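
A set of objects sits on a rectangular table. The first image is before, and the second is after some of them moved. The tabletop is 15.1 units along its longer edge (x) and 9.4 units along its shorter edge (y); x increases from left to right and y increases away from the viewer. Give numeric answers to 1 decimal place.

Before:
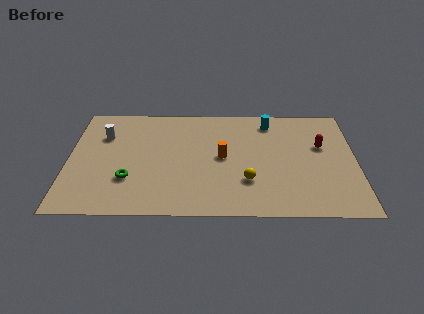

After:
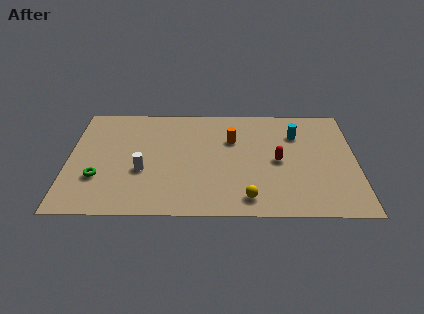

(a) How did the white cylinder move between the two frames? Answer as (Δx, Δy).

(2.1, -3.0)

The white cylinder started near (1.8, 6.6) and ended near (3.9, 3.6).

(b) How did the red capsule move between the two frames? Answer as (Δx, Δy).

(-2.3, -1.3)

The red capsule was at about (13.3, 5.8) and moved to about (11.0, 4.5).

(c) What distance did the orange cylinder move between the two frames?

1.6

The orange cylinder was near (8.1, 4.8) before and (8.6, 6.3) after, so it travelled √(0.5² + 1.5²) ≈ 1.6 units.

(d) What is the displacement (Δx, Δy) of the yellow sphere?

(0.0, -1.4)

The yellow sphere started near (9.4, 2.8) and ended near (9.4, 1.4).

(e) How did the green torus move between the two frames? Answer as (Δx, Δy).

(-1.6, 0.1)

From the two frames, the green torus sits at roughly (3.2, 2.9) before and (1.6, 3.0) after.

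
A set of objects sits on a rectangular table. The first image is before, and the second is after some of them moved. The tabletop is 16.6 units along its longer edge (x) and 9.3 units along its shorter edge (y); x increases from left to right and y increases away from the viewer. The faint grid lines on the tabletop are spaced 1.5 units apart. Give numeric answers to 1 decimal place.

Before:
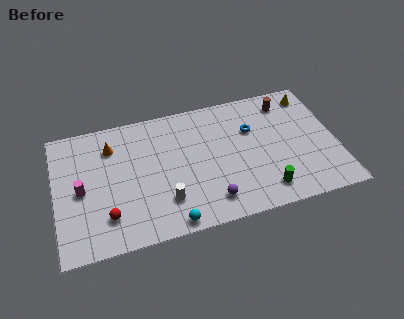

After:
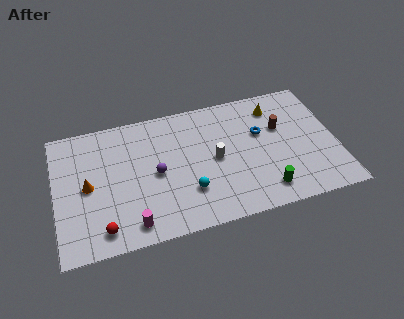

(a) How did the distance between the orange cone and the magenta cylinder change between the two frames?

+0.8

They were about 3.3 units apart before and 4.1 after — 0.8 units further apart.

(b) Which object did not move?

the green cylinder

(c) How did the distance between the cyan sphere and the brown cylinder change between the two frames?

-3.6

The distance was about 10.1 in the first image and 6.5 in the second, so they moved 3.6 units closer together.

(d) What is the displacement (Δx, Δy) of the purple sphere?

(-3.0, 2.8)

From the two frames, the purple sphere sits at roughly (8.9, 1.7) before and (5.9, 4.5) after.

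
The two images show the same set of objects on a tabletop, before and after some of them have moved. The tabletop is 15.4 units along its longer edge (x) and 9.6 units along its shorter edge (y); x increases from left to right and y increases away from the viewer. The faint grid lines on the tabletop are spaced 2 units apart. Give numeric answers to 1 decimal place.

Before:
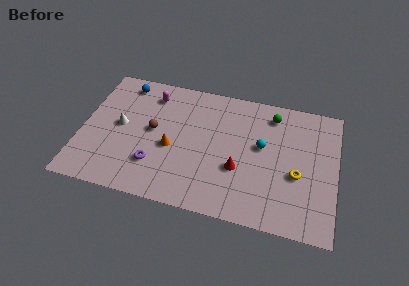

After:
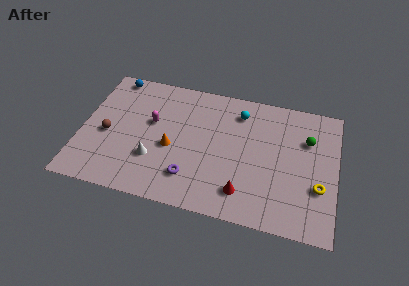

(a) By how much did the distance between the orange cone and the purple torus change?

+0.6

The distance was about 1.7 in the first image and 2.3 in the second, so they moved 0.6 units further apart.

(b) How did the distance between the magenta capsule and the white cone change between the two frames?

-0.6

Before: roughly 3.3 units apart; after: 2.7. That's 0.6 units closer together.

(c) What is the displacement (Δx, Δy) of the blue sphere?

(-0.7, 0.4)

From the two frames, the blue sphere sits at roughly (2.3, 8.3) before and (1.6, 8.7) after.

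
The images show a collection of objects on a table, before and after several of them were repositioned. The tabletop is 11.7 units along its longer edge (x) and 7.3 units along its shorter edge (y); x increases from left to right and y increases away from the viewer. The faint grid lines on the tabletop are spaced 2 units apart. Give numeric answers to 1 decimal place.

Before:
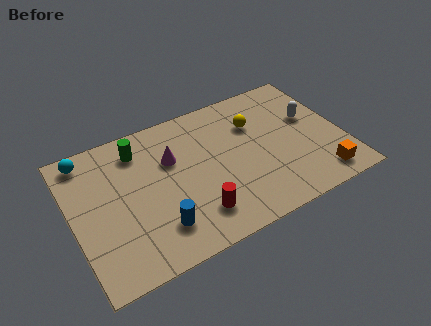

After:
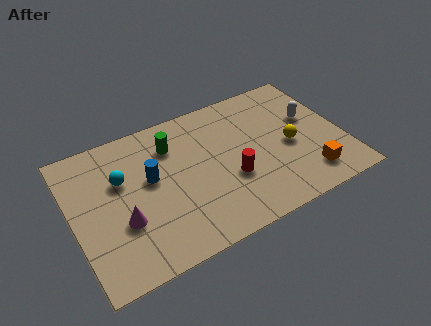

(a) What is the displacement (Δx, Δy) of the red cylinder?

(1.7, 1.1)

From the two frames, the red cylinder sits at roughly (5.0, 1.6) before and (6.7, 2.7) after.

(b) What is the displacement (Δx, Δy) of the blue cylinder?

(0.0, 2.5)

The blue cylinder was at about (3.4, 1.7) and moved to about (3.4, 4.2).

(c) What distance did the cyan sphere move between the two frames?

2.1

The cyan sphere moved from about (0.9, 6.4) to (2.2, 4.7), a distance of √(1.3² + 1.7²) ≈ 2.1.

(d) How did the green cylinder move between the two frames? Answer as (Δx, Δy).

(1.4, -0.4)

From the two frames, the green cylinder sits at roughly (3.1, 5.9) before and (4.5, 5.5) after.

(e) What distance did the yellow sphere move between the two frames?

2.2

The yellow sphere moved from about (8.1, 5.1) to (9.4, 3.3), a distance of √(1.3² + 1.8²) ≈ 2.2.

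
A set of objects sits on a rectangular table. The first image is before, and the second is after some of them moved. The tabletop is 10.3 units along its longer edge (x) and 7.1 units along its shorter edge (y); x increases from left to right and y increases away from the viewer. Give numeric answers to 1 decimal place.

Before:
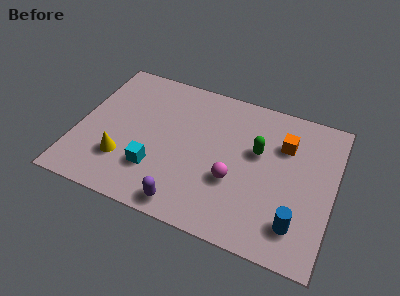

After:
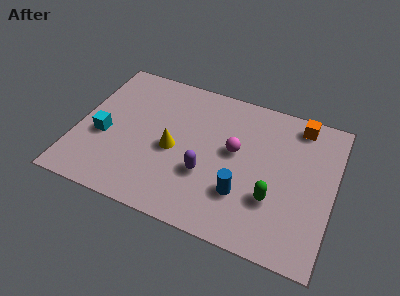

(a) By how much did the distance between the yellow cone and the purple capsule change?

-1.4

They were about 3.0 units apart before and 1.6 after — 1.4 units closer together.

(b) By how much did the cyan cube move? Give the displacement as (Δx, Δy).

(-2.2, 0.9)

From the two frames, the cyan cube sits at roughly (3.3, 2.0) before and (1.1, 2.9) after.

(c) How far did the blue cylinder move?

2.3

The blue cylinder moved from about (9.0, 1.5) to (6.8, 2.1), a distance of √(2.2² + 0.6²) ≈ 2.3.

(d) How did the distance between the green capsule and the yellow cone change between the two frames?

-1.5

Before: roughly 5.7 units apart; after: 4.2. That's 1.5 units closer together.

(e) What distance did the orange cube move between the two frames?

1.3

The orange cube was near (8.2, 5.0) before and (8.7, 6.2) after, so it travelled √(0.5² + 1.2²) ≈ 1.3 units.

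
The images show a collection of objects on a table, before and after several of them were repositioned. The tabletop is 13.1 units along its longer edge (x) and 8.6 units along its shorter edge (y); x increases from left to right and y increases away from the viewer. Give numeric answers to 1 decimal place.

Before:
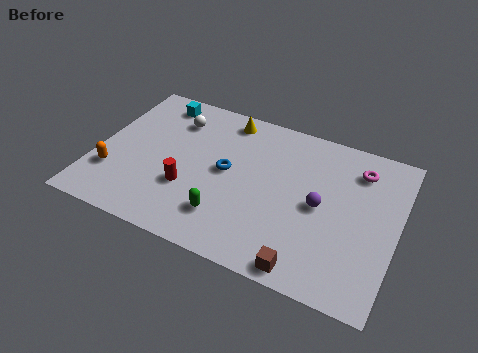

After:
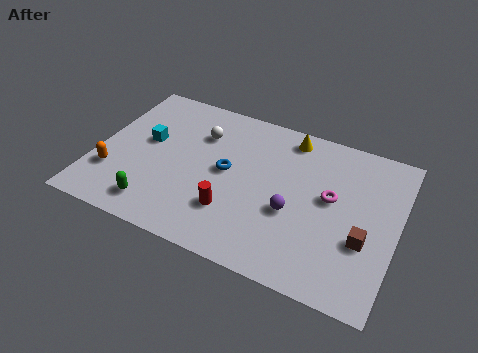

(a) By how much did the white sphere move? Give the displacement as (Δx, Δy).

(1.2, -0.4)

The white sphere started near (3.1, 6.6) and ended near (4.3, 6.2).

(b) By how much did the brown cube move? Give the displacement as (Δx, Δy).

(2.2, 2.3)

From the two frames, the brown cube sits at roughly (9.6, 0.8) before and (11.8, 3.1) after.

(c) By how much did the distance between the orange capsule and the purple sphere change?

-1.2

They were about 9.1 units apart before and 7.9 after — 1.2 units closer together.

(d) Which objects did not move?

the orange capsule and the blue torus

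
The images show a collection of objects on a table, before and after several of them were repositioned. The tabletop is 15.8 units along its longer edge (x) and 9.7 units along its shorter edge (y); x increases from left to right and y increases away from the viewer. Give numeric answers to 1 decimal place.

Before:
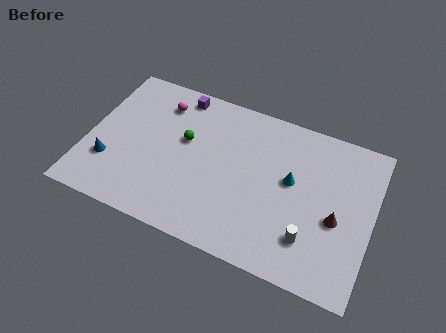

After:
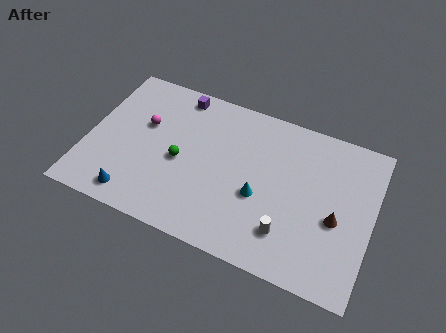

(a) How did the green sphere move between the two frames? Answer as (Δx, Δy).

(-0.1, -1.4)

The green sphere started near (5.3, 5.8) and ended near (5.2, 4.4).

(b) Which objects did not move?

the purple cube and the brown cone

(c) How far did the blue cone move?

2.3

The blue cone moved from about (1.4, 2.9) to (3.0, 1.3), a distance of √(1.6² + 1.6²) ≈ 2.3.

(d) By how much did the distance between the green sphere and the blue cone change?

-1.1

They were about 4.9 units apart before and 3.8 after — 1.1 units closer together.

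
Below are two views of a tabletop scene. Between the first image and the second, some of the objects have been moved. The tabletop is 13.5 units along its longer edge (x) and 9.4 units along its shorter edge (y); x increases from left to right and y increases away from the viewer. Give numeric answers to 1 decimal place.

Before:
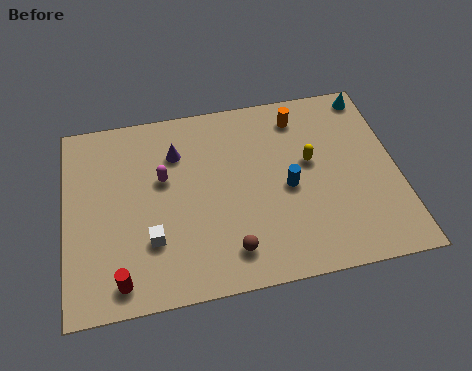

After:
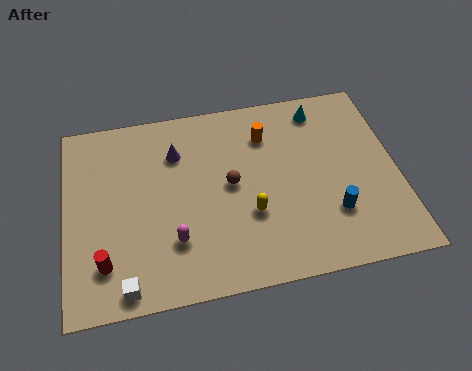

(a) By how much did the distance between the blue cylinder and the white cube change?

+2.8

The distance was about 5.8 in the first image and 8.6 in the second, so they moved 2.8 units further apart.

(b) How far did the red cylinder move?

1.1

From (2.1, 1.2) to (1.5, 2.1), the red cylinder covered √(0.6² + 0.9²) ≈ 1.1 units.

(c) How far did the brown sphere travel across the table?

3.2

The brown sphere moved from about (6.5, 1.7) to (6.7, 4.9), a distance of √(0.2² + 3.2²) ≈ 3.2.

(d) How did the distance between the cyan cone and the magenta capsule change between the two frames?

-0.8

Before: roughly 9.1 units apart; after: 8.3. That's 0.8 units closer together.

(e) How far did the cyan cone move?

2.1

The cyan cone moved from about (12.7, 8.4) to (10.6, 8.0), a distance of √(2.1² + 0.4²) ≈ 2.1.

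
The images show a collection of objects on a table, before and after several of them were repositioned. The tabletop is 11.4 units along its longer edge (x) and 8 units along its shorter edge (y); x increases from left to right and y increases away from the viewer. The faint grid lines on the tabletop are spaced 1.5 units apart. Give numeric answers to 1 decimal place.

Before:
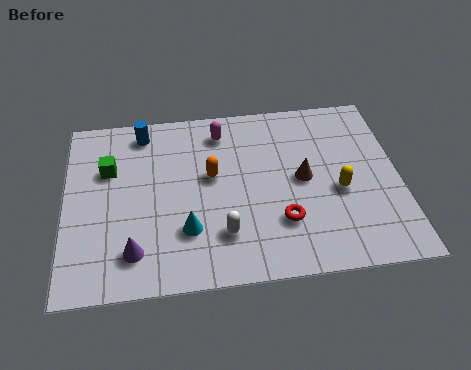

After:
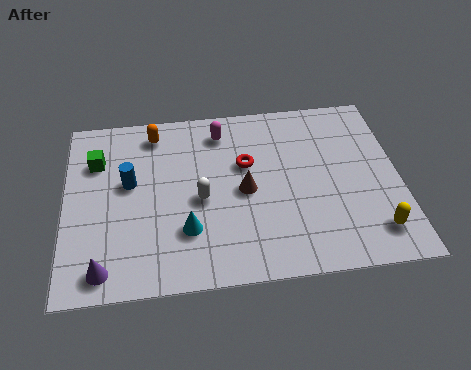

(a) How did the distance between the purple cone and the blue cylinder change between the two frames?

-1.6

Before: roughly 5.3 units apart; after: 3.7. That's 1.6 units closer together.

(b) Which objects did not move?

the magenta capsule and the cyan cone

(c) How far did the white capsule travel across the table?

1.7

The white capsule moved from about (5.3, 2.0) to (4.6, 3.6), a distance of √(0.7² + 1.6²) ≈ 1.7.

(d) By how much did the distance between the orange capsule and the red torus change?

+0.3

They were about 3.3 units apart before and 3.6 after — 0.3 units further apart.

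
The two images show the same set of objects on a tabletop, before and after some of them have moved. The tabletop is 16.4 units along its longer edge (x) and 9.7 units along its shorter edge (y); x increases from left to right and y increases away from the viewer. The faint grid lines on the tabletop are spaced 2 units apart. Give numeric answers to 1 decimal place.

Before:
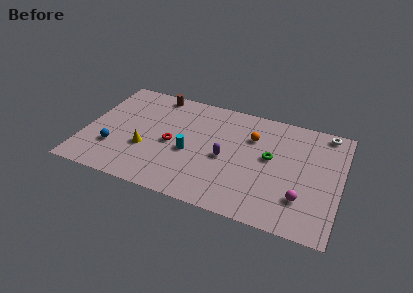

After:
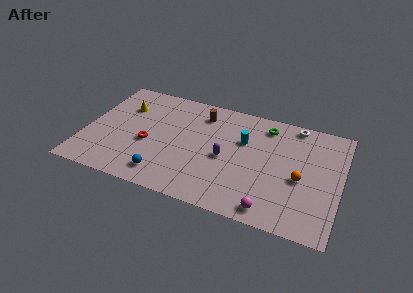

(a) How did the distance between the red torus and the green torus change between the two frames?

+2.0

Before: roughly 6.4 units apart; after: 8.4. That's 2.0 units further apart.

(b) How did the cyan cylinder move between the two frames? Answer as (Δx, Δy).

(3.3, 2.2)

The cyan cylinder was at about (6.8, 4.1) and moved to about (10.1, 6.3).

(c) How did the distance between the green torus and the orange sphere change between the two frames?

+2.7

The distance was about 1.9 in the first image and 4.6 in the second, so they moved 2.7 units further apart.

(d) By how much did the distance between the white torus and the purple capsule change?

-1.5

They were about 7.5 units apart before and 6.0 after — 1.5 units closer together.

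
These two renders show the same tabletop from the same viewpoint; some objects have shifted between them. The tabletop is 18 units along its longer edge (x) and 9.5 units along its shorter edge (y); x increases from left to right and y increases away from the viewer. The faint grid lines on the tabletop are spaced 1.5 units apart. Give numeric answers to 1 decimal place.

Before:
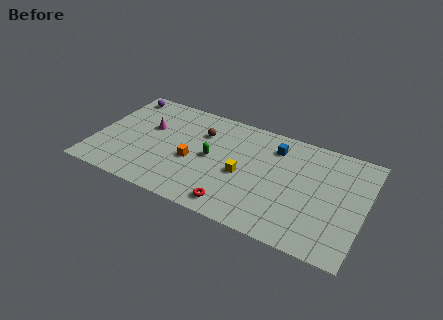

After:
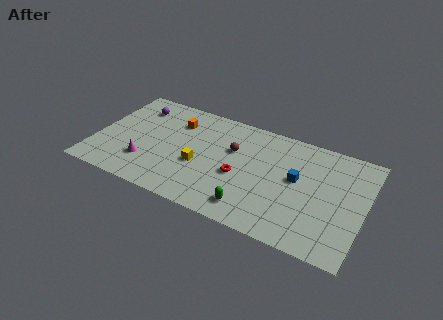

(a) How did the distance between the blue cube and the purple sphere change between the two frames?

+0.8

They were about 10.6 units apart before and 11.4 after — 0.8 units further apart.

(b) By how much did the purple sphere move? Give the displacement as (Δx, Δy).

(1.1, -0.8)

From the two frames, the purple sphere sits at roughly (1.2, 8.3) before and (2.3, 7.5) after.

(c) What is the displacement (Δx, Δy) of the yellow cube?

(-2.9, -0.4)

The yellow cube was at about (10.0, 4.2) and moved to about (7.1, 3.8).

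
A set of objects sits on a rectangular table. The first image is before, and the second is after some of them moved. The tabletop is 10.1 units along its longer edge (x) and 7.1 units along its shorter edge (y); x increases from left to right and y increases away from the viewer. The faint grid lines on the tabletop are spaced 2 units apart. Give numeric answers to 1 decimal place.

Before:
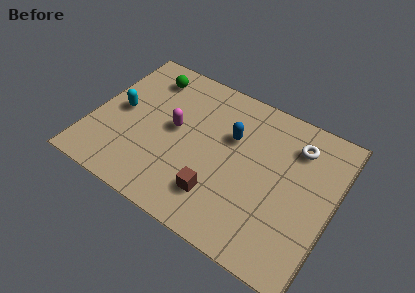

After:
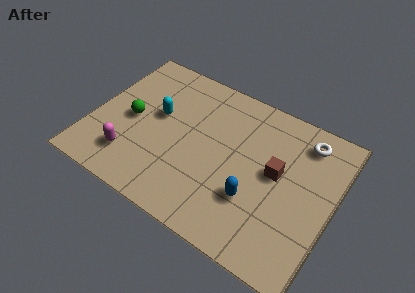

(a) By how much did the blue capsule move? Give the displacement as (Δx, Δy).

(1.3, -2.3)

The blue capsule started near (5.7, 4.6) and ended near (7.0, 2.3).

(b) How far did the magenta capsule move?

2.7

The magenta capsule was near (3.4, 3.8) before and (1.9, 1.6) after, so it travelled √(1.5² + 2.2²) ≈ 2.7 units.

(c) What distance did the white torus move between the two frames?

0.5

The white torus moved from about (8.3, 5.5) to (8.6, 5.9), a distance of √(0.3² + 0.4²) ≈ 0.5.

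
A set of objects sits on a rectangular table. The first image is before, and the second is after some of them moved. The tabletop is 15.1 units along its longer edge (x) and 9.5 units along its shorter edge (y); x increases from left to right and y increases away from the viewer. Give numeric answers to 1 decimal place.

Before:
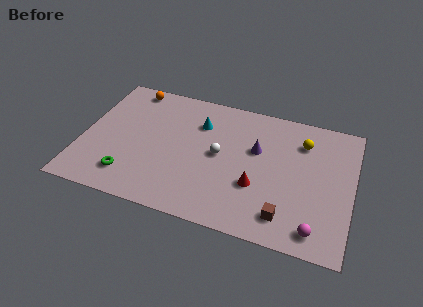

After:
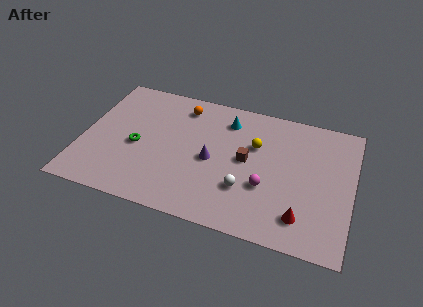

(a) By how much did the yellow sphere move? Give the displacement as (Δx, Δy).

(-2.6, -1.0)

The yellow sphere started near (12.2, 7.2) and ended near (9.6, 6.2).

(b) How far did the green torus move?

2.3

The green torus was near (2.9, 1.9) before and (3.1, 4.2) after, so it travelled √(0.2² + 2.3²) ≈ 2.3 units.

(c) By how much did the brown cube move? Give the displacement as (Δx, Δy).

(-2.4, 3.3)

The brown cube was at about (11.6, 1.7) and moved to about (9.2, 5.0).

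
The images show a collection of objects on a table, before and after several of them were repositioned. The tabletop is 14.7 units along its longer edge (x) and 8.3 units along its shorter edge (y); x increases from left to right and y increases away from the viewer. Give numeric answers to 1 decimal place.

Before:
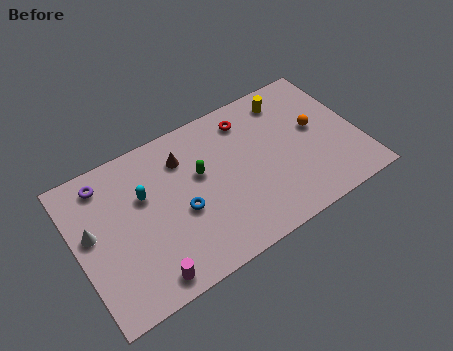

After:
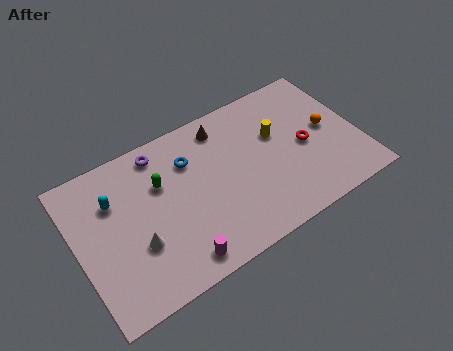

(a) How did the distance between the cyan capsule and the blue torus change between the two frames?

+1.5

The distance was about 2.5 in the first image and 4.0 in the second, so they moved 1.5 units further apart.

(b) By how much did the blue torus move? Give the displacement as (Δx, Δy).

(0.8, 2.5)

The blue torus was at about (5.3, 3.5) and moved to about (6.1, 6.0).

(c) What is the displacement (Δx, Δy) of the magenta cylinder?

(1.6, 0.1)

The magenta cylinder started near (3.1, 1.0) and ended near (4.7, 1.1).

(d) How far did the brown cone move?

2.3

The brown cone was near (5.8, 6.3) before and (8.0, 7.0) after, so it travelled √(2.2² + 0.7²) ≈ 2.3 units.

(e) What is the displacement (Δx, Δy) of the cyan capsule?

(-1.5, 0.5)

From the two frames, the cyan capsule sits at roughly (3.6, 5.3) before and (2.1, 5.8) after.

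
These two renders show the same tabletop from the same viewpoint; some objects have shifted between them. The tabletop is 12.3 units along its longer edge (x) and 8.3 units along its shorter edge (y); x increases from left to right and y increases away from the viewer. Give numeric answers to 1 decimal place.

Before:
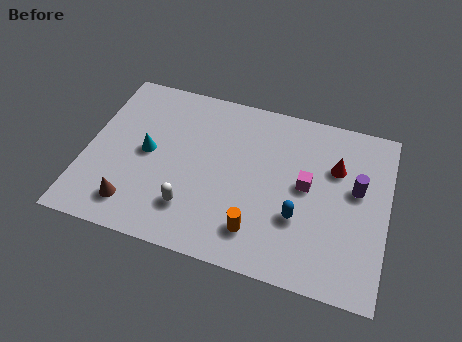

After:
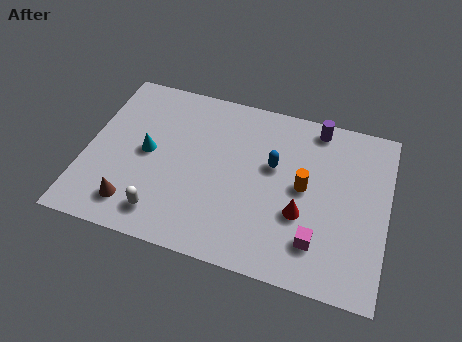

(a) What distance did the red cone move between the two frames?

2.9

The red cone was near (10.1, 5.6) before and (8.9, 3.0) after, so it travelled √(1.2² + 2.6²) ≈ 2.9 units.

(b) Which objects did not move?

the cyan cone and the brown cone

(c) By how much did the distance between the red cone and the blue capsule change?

-0.7

Before: roughly 3.1 units apart; after: 2.4. That's 0.7 units closer together.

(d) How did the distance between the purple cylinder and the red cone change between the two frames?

+3.2

The distance was about 1.2 in the first image and 4.4 in the second, so they moved 3.2 units further apart.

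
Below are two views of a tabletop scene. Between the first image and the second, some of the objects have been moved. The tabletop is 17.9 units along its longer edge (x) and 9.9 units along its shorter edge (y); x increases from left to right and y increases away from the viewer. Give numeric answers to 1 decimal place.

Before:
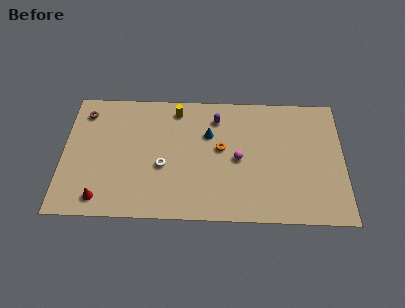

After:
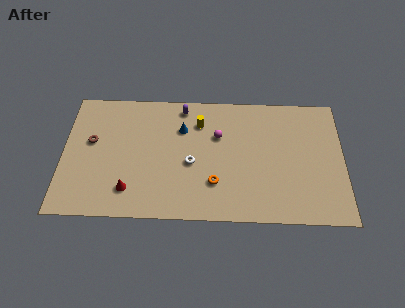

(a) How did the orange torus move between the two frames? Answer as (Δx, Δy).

(-0.4, -2.7)

From the two frames, the orange torus sits at roughly (10.1, 5.5) before and (9.7, 2.8) after.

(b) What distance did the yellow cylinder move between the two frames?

1.8

The yellow cylinder was near (7.2, 8.5) before and (8.7, 7.5) after, so it travelled √(1.5² + 1.0²) ≈ 1.8 units.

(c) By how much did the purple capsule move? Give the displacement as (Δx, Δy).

(-2.2, 0.8)

From the two frames, the purple capsule sits at roughly (9.8, 7.9) before and (7.6, 8.7) after.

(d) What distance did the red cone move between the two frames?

1.9

The red cone was near (2.5, 1.4) before and (4.3, 2.1) after, so it travelled √(1.8² + 0.7²) ≈ 1.9 units.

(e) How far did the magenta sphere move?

2.2

From (11.2, 4.7) to (9.9, 6.5), the magenta sphere covered √(1.3² + 1.8²) ≈ 2.2 units.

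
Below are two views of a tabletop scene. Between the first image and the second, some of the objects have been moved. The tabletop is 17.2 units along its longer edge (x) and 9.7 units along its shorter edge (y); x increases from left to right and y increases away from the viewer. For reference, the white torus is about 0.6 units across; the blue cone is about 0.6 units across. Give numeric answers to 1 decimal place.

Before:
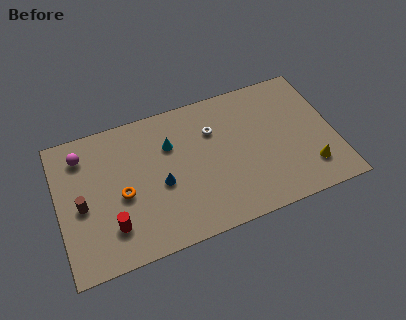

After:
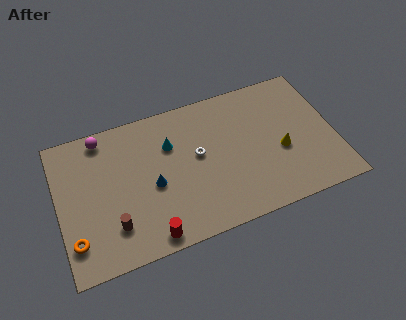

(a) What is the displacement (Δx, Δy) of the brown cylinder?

(1.8, -2.0)

From the two frames, the brown cylinder sits at roughly (1.4, 4.4) before and (3.2, 2.4) after.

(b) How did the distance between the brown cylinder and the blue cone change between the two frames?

-1.7

Before: roughly 4.9 units apart; after: 3.2. That's 1.7 units closer together.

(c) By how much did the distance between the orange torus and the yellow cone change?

+1.4

The distance was about 11.7 in the first image and 13.1 in the second, so they moved 1.4 units further apart.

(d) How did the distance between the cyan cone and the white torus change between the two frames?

-0.6

Before: roughly 2.7 units apart; after: 2.1. That's 0.6 units closer together.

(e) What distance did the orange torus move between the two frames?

3.7

The orange torus was near (3.9, 4.3) before and (0.8, 2.2) after, so it travelled √(3.1² + 2.1²) ≈ 3.7 units.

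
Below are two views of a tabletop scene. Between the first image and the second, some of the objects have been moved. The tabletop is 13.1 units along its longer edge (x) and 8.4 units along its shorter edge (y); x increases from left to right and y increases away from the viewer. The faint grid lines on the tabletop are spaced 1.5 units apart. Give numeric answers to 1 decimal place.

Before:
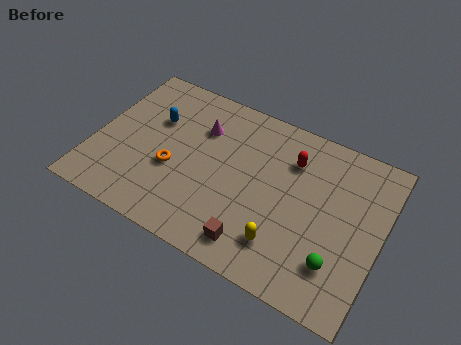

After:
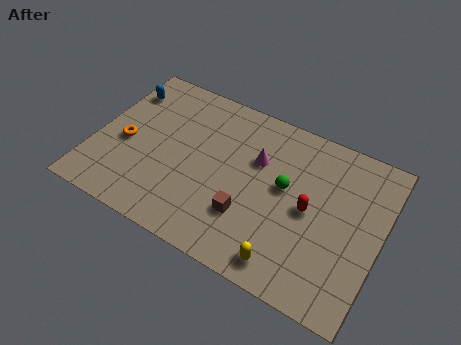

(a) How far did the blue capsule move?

2.0

From (2.5, 5.5) to (0.8, 6.5), the blue capsule covered √(1.7² + 1.0²) ≈ 2.0 units.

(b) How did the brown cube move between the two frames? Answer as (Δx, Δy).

(-0.5, 1.2)

The brown cube started near (7.8, 1.3) and ended near (7.3, 2.5).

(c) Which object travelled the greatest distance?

the green sphere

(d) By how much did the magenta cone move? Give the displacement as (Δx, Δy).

(2.7, -0.5)

The magenta cone was at about (4.6, 6.0) and moved to about (7.3, 5.5).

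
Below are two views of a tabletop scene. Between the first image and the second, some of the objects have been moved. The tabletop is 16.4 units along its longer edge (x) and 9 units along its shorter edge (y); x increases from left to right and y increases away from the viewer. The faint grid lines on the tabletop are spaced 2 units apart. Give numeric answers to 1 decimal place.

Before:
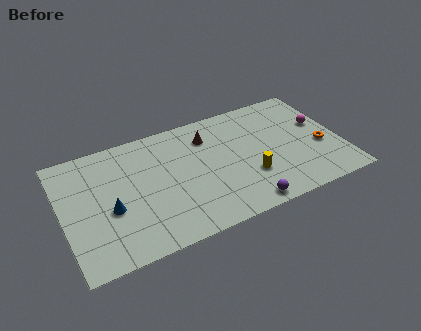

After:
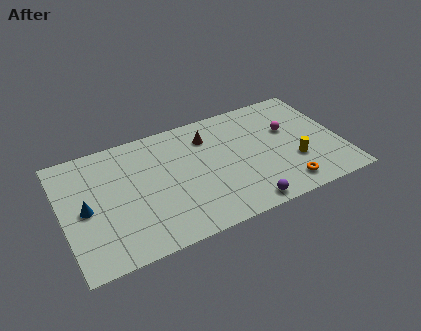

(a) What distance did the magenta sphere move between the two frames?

1.9

From (15.4, 5.4) to (13.5, 5.6), the magenta sphere covered √(1.9² + 0.2²) ≈ 1.9 units.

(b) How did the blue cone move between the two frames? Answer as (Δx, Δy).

(-1.4, 0.6)

The blue cone started near (2.7, 3.7) and ended near (1.3, 4.3).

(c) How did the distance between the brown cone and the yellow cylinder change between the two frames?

+1.6

They were about 4.5 units apart before and 6.1 after — 1.6 units further apart.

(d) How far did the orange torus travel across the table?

3.3

The orange torus moved from about (15.2, 3.6) to (12.7, 1.4), a distance of √(2.5² + 2.2²) ≈ 3.3.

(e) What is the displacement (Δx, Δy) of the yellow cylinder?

(2.7, 0.1)

From the two frames, the yellow cylinder sits at roughly (10.8, 2.9) before and (13.5, 3.0) after.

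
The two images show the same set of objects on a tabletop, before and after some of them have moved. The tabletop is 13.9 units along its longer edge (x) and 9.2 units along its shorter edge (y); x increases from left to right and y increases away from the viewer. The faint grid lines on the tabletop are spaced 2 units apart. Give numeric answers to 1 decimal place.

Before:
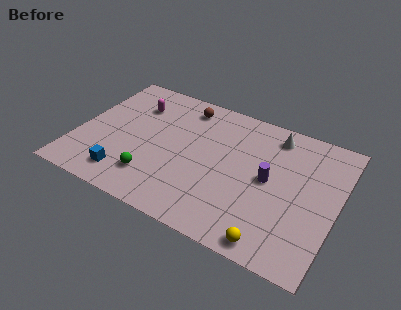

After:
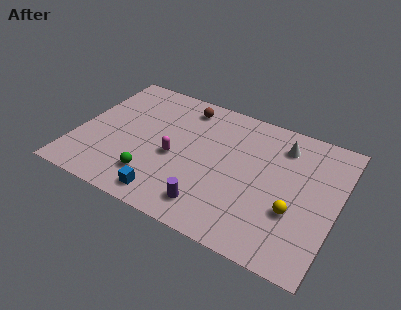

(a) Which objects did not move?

the brown sphere and the green sphere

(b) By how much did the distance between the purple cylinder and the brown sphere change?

+0.7

They were about 5.9 units apart before and 6.6 after — 0.7 units further apart.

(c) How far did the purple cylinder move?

4.1

From (10.3, 4.7) to (7.6, 1.6), the purple cylinder covered √(2.7² + 3.1²) ≈ 4.1 units.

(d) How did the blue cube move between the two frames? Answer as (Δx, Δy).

(2.3, -0.4)

The blue cube was at about (3.0, 1.6) and moved to about (5.3, 1.2).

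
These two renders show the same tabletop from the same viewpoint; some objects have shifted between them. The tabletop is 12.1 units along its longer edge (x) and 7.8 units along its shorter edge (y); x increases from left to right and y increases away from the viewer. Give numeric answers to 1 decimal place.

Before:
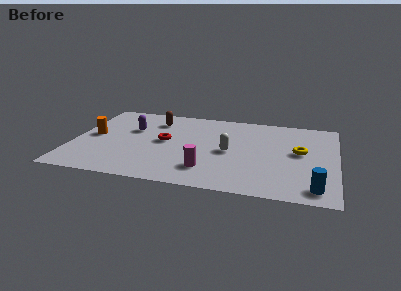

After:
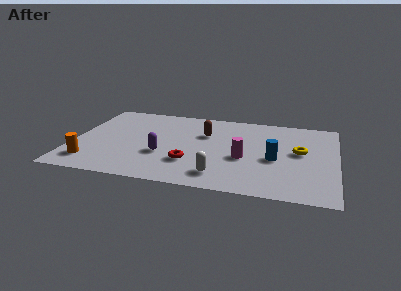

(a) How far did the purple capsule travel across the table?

2.7

The purple capsule was near (2.6, 5.0) before and (4.2, 2.8) after, so it travelled √(1.6² + 2.2²) ≈ 2.7 units.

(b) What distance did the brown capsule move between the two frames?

2.6

The brown capsule moved from about (3.6, 6.1) to (6.0, 5.2), a distance of √(2.4² + 0.9²) ≈ 2.6.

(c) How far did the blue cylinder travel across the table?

3.0

From (11.2, 1.1) to (9.3, 3.4), the blue cylinder covered √(1.9² + 2.3²) ≈ 3.0 units.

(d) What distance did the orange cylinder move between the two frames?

2.5

The orange cylinder moved from about (0.9, 4.0) to (1.0, 1.5), a distance of √(0.1² + 2.5²) ≈ 2.5.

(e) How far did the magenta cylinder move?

2.1

The magenta cylinder moved from about (6.3, 1.8) to (7.9, 3.2), a distance of √(1.6² + 1.4²) ≈ 2.1.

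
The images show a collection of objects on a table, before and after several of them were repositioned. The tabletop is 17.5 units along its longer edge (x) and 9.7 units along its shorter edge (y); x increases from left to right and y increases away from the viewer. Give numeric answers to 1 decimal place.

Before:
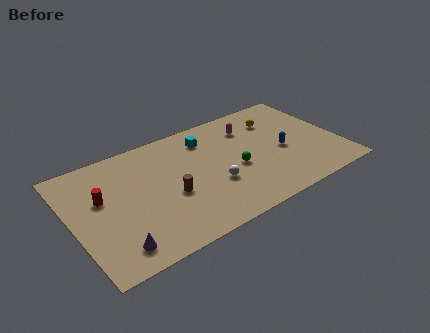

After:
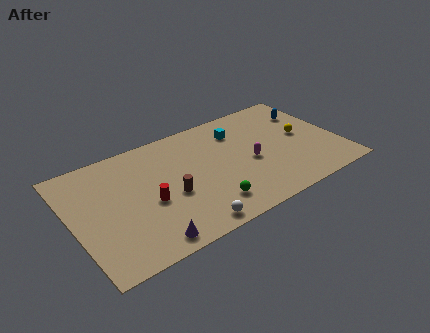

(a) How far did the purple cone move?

2.0

From (2.3, 1.6) to (4.2, 1.1), the purple cone covered √(1.9² + 0.5²) ≈ 2.0 units.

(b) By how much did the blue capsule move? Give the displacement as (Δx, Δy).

(2.3, 2.8)

From the two frames, the blue capsule sits at roughly (13.8, 4.3) before and (16.1, 7.1) after.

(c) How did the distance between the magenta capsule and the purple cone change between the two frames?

-3.3

The distance was about 11.4 in the first image and 8.1 in the second, so they moved 3.3 units closer together.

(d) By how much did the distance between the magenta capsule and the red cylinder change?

-3.4

The distance was about 10.2 in the first image and 6.8 in the second, so they moved 3.4 units closer together.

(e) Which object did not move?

the brown cylinder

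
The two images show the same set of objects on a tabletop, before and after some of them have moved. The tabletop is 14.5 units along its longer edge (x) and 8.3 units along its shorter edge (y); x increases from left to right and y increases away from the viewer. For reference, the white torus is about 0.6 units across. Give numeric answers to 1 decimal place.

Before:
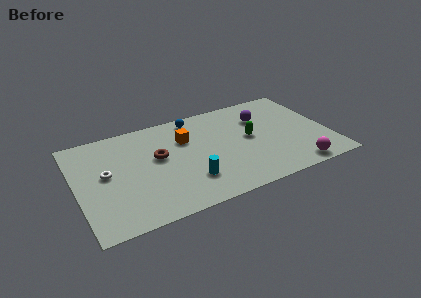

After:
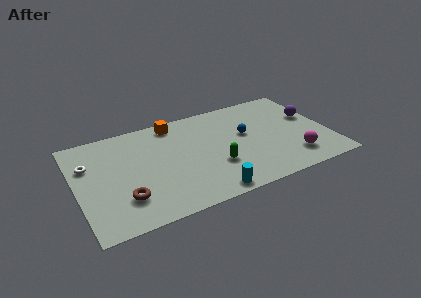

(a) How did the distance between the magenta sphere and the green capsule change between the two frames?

+0.4

Before: roughly 4.1 units apart; after: 4.5. That's 0.4 units further apart.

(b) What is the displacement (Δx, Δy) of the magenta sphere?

(0.0, 0.9)

The magenta sphere started near (12.2, 0.9) and ended near (12.2, 1.8).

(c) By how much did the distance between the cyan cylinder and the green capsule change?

-2.3

Before: roughly 4.4 units apart; after: 2.1. That's 2.3 units closer together.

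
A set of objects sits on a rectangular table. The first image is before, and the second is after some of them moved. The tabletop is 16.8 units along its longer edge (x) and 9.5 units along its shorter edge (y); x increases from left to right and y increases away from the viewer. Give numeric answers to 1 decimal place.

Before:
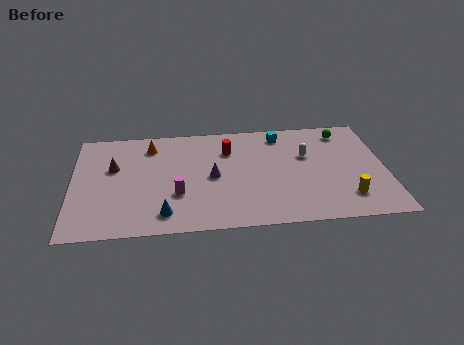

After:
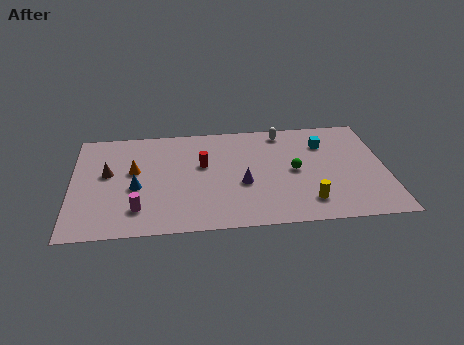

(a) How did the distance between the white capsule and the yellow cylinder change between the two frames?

+2.1

The distance was about 4.4 in the first image and 6.5 in the second, so they moved 2.1 units further apart.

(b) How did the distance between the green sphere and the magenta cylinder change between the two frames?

-1.5

Before: roughly 10.3 units apart; after: 8.8. That's 1.5 units closer together.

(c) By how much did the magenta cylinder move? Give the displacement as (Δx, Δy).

(-2.1, -1.1)

The magenta cylinder started near (5.6, 3.2) and ended near (3.5, 2.1).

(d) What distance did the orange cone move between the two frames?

2.4

The orange cone moved from about (4.2, 7.7) to (3.3, 5.5), a distance of √(0.9² + 2.2²) ≈ 2.4.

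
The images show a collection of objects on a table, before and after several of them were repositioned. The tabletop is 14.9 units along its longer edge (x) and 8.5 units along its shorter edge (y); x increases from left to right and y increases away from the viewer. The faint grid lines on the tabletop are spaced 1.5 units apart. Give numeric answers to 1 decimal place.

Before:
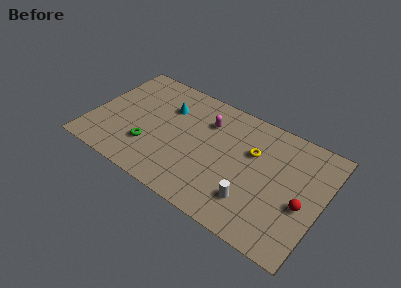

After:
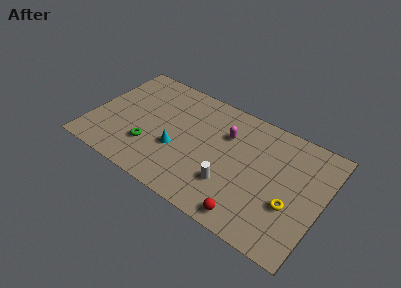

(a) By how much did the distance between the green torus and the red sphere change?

-2.9

They were about 9.9 units apart before and 7.0 after — 2.9 units closer together.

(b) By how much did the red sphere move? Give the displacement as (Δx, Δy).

(-3.0, -2.5)

The red sphere started near (13.8, 3.5) and ended near (10.8, 1.0).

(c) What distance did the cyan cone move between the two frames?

3.0

The cyan cone moved from about (4.6, 6.0) to (5.7, 3.2), a distance of √(1.1² + 2.8²) ≈ 3.0.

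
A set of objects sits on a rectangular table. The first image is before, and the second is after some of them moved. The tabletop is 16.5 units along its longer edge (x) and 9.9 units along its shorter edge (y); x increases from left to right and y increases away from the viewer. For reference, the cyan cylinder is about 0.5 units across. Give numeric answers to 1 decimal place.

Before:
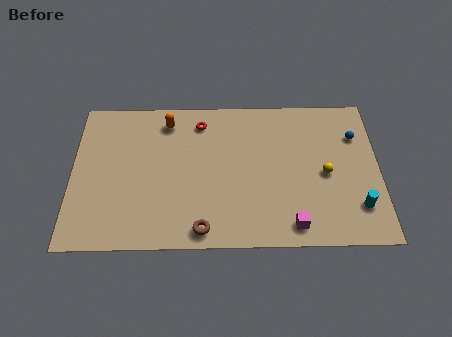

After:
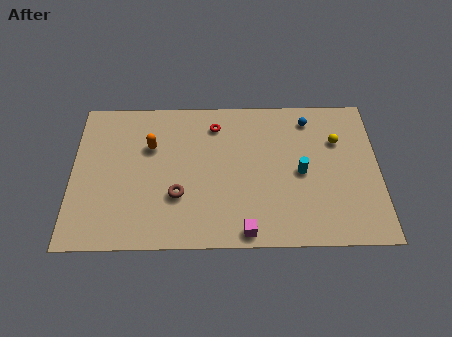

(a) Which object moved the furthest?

the cyan cylinder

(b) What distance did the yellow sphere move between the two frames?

2.3

From (13.6, 4.6) to (14.3, 6.8), the yellow sphere covered √(0.7² + 2.2²) ≈ 2.3 units.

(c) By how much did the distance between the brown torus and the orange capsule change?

-3.8

Before: roughly 7.4 units apart; after: 3.6. That's 3.8 units closer together.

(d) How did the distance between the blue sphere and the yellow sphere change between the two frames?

-0.9

They were about 3.0 units apart before and 2.1 after — 0.9 units closer together.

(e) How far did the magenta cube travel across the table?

2.5

The magenta cube moved from about (11.8, 1.3) to (9.3, 0.9), a distance of √(2.5² + 0.4²) ≈ 2.5.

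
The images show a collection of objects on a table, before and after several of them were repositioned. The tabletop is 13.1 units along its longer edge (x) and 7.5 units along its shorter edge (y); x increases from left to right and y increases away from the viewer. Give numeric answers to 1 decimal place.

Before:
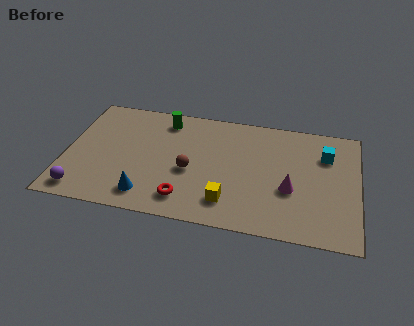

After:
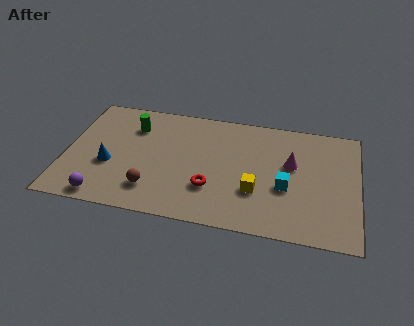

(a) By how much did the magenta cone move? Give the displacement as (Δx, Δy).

(0.0, 1.6)

The magenta cone was at about (10.1, 2.9) and moved to about (10.1, 4.5).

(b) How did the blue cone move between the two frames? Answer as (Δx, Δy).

(-1.8, 1.6)

From the two frames, the blue cone sits at roughly (3.8, 1.3) before and (2.0, 2.9) after.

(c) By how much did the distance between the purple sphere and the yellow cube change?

+0.4

Before: roughly 6.5 units apart; after: 6.9. That's 0.4 units further apart.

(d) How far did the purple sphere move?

1.0

The purple sphere moved from about (0.9, 1.0) to (1.9, 0.8), a distance of √(1.0² + 0.2²) ≈ 1.0.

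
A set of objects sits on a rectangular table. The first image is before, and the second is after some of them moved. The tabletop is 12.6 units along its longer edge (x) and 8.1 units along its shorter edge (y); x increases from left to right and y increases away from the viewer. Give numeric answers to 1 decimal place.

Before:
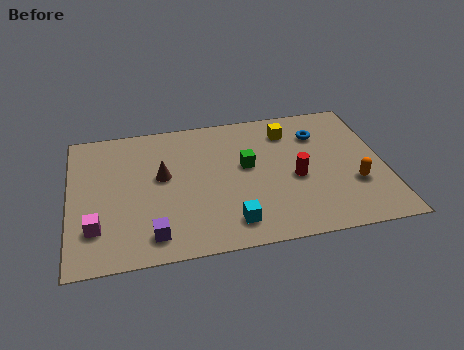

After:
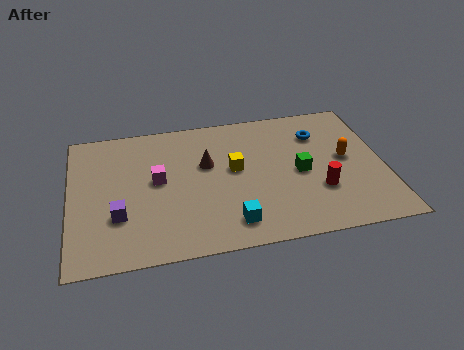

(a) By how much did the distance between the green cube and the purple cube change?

+2.3

The distance was about 5.1 in the first image and 7.4 in the second, so they moved 2.3 units further apart.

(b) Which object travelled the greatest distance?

the magenta cube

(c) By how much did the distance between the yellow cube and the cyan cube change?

-2.5

They were about 5.6 units apart before and 3.1 after — 2.5 units closer together.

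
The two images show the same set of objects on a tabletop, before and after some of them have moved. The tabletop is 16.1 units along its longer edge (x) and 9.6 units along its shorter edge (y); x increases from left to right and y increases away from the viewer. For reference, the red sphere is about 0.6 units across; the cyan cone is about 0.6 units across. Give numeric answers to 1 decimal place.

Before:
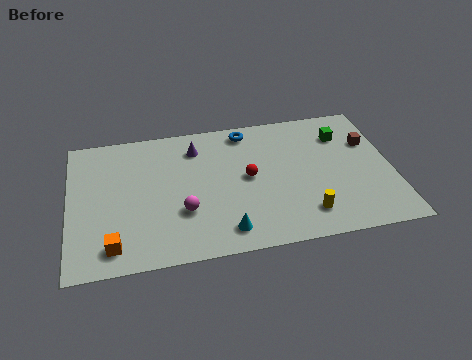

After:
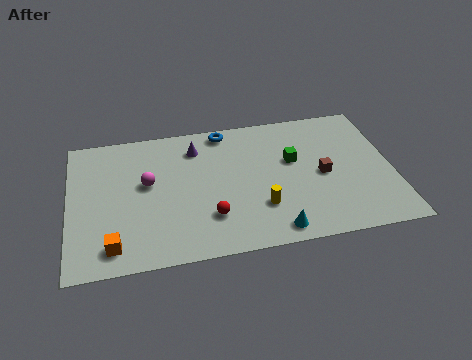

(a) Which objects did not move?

the orange cube and the purple cone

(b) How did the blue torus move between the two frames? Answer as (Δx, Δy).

(-1.1, 0.2)

The blue torus was at about (9.0, 8.4) and moved to about (7.9, 8.6).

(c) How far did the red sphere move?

3.1

The red sphere moved from about (8.9, 5.0) to (6.9, 2.6), a distance of √(2.0² + 2.4²) ≈ 3.1.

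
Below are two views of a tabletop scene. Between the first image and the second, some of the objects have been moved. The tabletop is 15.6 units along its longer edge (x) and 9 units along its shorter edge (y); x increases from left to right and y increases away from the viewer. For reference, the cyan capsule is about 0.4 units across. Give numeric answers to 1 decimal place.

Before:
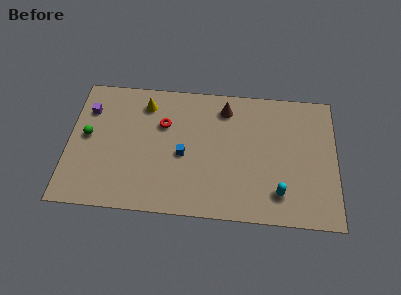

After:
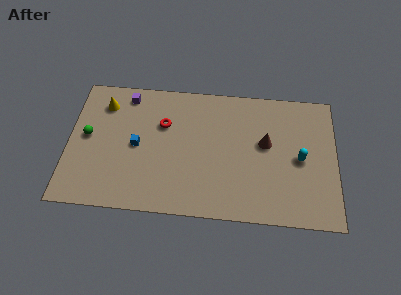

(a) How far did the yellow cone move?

2.4

From (4.4, 7.3) to (2.0, 7.1), the yellow cone covered √(2.4² + 0.2²) ≈ 2.4 units.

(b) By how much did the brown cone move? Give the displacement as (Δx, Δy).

(2.4, -2.2)

The brown cone was at about (9.1, 7.4) and moved to about (11.5, 5.2).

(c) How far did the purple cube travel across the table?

2.5

From (1.1, 6.6) to (3.3, 7.8), the purple cube covered √(2.2² + 1.2²) ≈ 2.5 units.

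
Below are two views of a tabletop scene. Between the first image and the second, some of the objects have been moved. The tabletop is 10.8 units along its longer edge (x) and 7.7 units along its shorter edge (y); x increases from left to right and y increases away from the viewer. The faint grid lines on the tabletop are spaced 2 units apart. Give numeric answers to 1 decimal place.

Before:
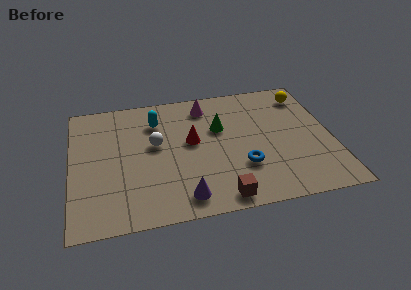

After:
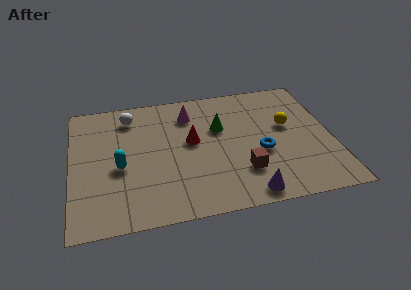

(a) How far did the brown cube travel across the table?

1.6

From (6.0, 0.8) to (7.0, 2.1), the brown cube covered √(1.0² + 1.3²) ≈ 1.6 units.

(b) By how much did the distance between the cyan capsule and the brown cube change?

-0.4

They were about 5.5 units apart before and 5.1 after — 0.4 units closer together.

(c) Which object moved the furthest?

the cyan capsule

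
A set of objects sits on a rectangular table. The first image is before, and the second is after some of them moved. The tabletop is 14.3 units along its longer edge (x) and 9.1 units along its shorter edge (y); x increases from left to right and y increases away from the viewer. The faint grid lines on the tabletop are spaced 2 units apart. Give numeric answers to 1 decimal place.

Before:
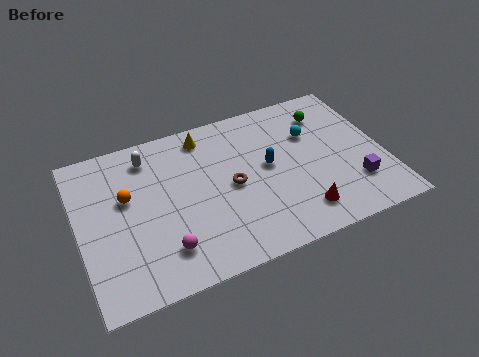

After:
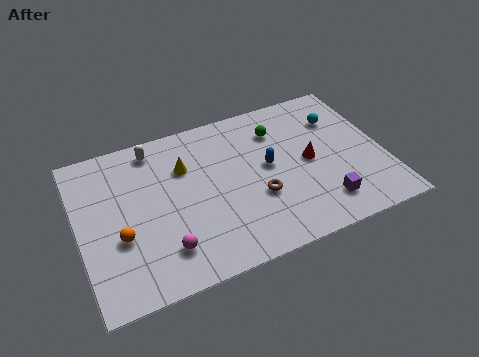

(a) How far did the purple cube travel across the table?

1.7

The purple cube moved from about (12.7, 2.4) to (11.1, 1.8), a distance of √(1.6² + 0.6²) ≈ 1.7.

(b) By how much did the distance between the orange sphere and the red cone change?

+0.5

Before: roughly 8.6 units apart; after: 9.1. That's 0.5 units further apart.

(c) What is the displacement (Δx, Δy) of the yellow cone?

(-1.1, -1.5)

The yellow cone started near (6.2, 7.8) and ended near (5.1, 6.3).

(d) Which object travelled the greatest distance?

the red cone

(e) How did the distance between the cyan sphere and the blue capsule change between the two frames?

+1.5

They were about 2.5 units apart before and 4.0 after — 1.5 units further apart.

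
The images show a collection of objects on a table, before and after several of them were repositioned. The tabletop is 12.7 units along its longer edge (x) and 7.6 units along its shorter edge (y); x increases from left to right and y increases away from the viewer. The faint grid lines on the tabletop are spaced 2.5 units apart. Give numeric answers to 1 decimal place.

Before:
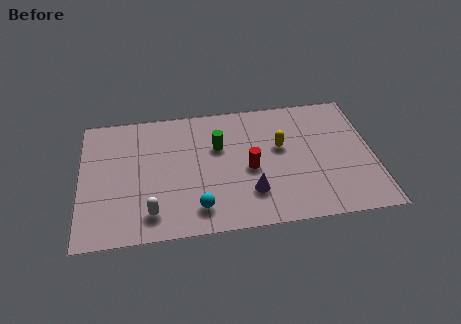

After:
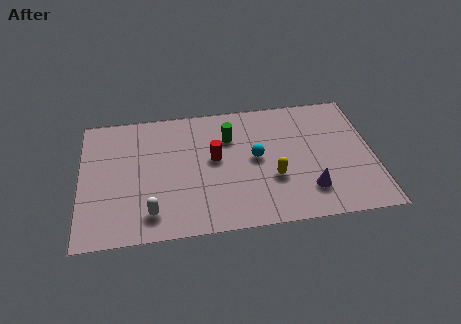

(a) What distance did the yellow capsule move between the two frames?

1.8

The yellow capsule was near (8.7, 4.5) before and (8.3, 2.7) after, so it travelled √(0.4² + 1.8²) ≈ 1.8 units.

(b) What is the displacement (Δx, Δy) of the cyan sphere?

(2.6, 2.6)

The cyan sphere started near (5.0, 1.4) and ended near (7.6, 4.0).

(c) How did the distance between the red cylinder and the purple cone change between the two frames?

+3.3

They were about 1.4 units apart before and 4.7 after — 3.3 units further apart.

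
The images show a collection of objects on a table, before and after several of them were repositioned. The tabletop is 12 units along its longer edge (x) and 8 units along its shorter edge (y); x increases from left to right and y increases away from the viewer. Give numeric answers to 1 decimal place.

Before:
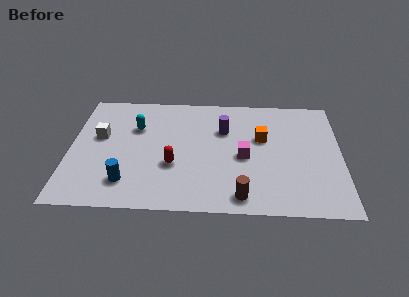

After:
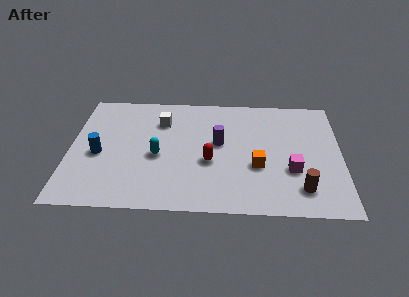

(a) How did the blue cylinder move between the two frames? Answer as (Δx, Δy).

(-1.3, 1.8)

From the two frames, the blue cylinder sits at roughly (2.6, 1.7) before and (1.3, 3.5) after.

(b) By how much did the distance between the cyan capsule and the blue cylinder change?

-1.1

They were about 3.7 units apart before and 2.6 after — 1.1 units closer together.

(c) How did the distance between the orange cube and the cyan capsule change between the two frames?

-1.2

Before: roughly 5.6 units apart; after: 4.4. That's 1.2 units closer together.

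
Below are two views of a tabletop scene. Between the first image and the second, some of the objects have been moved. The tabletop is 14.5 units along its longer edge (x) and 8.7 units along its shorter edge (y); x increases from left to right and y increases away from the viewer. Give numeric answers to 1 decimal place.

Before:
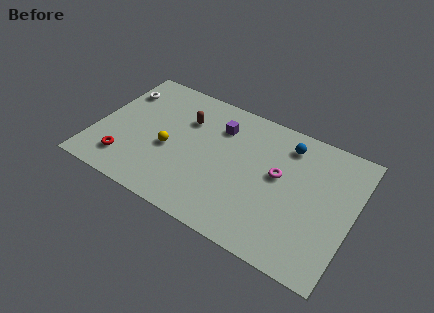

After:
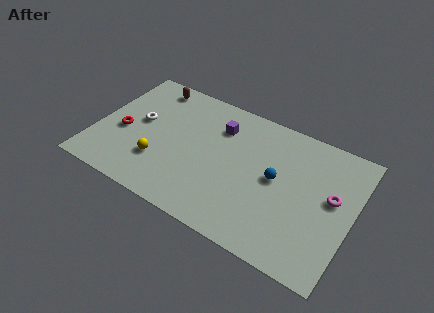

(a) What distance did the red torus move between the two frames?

2.0

From (2.0, 1.8) to (1.5, 3.7), the red torus covered √(0.5² + 1.9²) ≈ 2.0 units.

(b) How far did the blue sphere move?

2.5

The blue sphere moved from about (10.5, 7.1) to (10.2, 4.6), a distance of √(0.3² + 2.5²) ≈ 2.5.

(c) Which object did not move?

the purple cube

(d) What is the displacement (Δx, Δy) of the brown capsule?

(-2.3, 1.5)

The brown capsule was at about (4.8, 6.1) and moved to about (2.5, 7.6).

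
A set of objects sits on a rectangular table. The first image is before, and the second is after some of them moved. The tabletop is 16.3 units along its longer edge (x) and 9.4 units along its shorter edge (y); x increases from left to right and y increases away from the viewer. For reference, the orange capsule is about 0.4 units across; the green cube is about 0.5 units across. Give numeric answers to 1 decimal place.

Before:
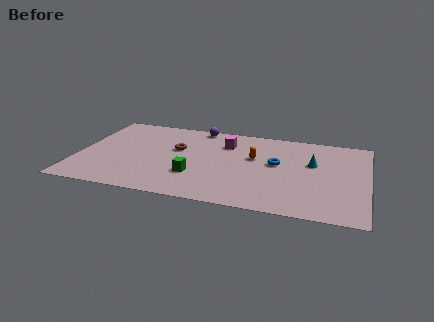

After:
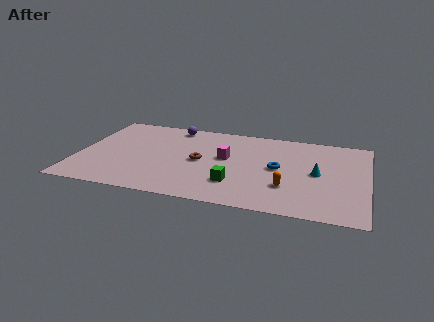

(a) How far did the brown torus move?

1.8

From (5.5, 5.7) to (6.9, 4.6), the brown torus covered √(1.4² + 1.1²) ≈ 1.8 units.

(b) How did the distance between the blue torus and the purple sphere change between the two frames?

+1.4

The distance was about 5.7 in the first image and 7.1 in the second, so they moved 1.4 units further apart.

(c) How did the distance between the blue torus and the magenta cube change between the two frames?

-0.4

Before: roughly 3.4 units apart; after: 3.0. That's 0.4 units closer together.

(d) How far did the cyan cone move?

1.1

The cyan cone moved from about (13.2, 5.8) to (13.5, 4.7), a distance of √(0.3² + 1.1²) ≈ 1.1.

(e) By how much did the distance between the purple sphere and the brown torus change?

+1.0

The distance was about 3.1 in the first image and 4.1 in the second, so they moved 1.0 units further apart.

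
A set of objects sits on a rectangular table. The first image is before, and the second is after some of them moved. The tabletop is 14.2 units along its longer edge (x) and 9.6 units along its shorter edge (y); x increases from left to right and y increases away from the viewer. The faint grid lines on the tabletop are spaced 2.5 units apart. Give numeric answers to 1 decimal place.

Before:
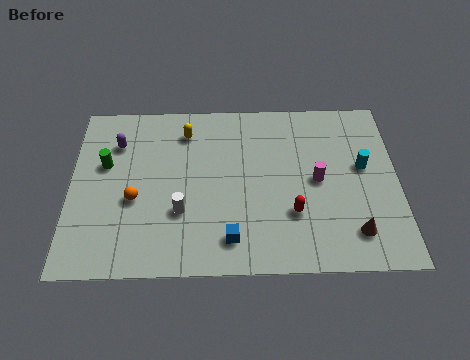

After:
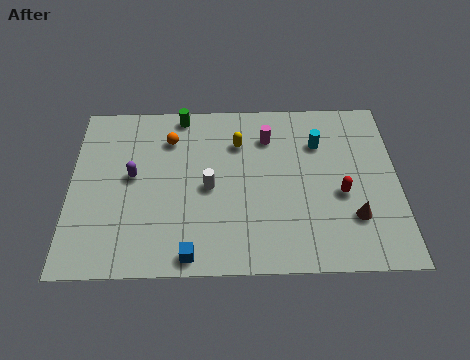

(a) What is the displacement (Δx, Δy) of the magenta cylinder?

(-2.1, 2.5)

From the two frames, the magenta cylinder sits at roughly (10.7, 4.8) before and (8.6, 7.3) after.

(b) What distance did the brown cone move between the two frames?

0.8

The brown cone was near (12.2, 1.9) before and (12.2, 2.7) after, so it travelled √(0.0² + 0.8²) ≈ 0.8 units.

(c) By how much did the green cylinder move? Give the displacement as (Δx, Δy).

(3.3, 2.8)

The green cylinder started near (1.5, 5.9) and ended near (4.8, 8.7).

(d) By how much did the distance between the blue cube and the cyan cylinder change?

+1.3

They were about 6.9 units apart before and 8.2 after — 1.3 units further apart.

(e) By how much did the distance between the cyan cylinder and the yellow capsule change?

-4.5

Before: roughly 8.0 units apart; after: 3.5. That's 4.5 units closer together.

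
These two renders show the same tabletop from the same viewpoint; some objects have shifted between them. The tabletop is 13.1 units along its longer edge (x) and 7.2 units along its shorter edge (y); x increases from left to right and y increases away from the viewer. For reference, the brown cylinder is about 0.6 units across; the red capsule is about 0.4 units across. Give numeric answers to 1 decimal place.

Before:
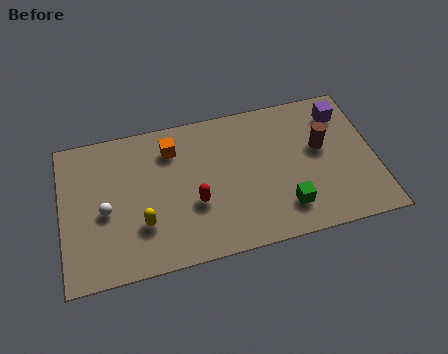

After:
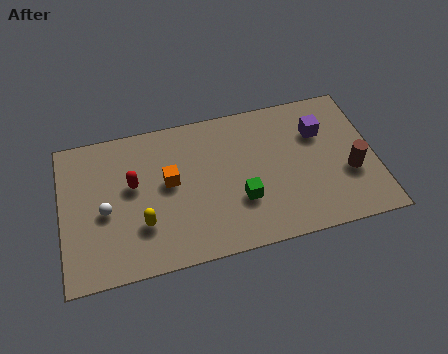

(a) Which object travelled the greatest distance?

the red capsule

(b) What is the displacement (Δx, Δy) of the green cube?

(-1.8, 0.8)

The green cube started near (9.2, 1.6) and ended near (7.4, 2.4).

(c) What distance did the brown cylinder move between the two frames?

1.9

From (10.9, 4.2) to (12.0, 2.7), the brown cylinder covered √(1.1² + 1.5²) ≈ 1.9 units.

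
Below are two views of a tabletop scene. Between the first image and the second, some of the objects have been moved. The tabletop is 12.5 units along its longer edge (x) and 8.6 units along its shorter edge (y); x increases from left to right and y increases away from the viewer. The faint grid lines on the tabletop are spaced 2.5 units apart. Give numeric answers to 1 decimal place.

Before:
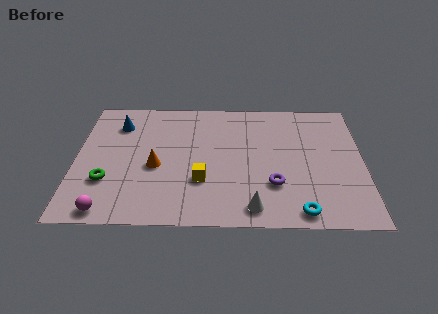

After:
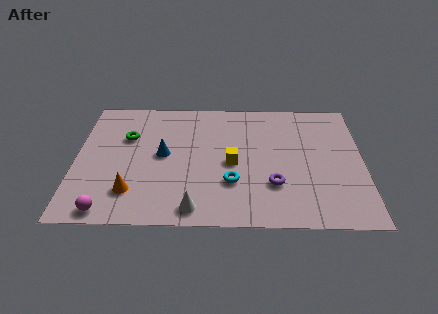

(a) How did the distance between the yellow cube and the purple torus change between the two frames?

-0.8

They were about 3.1 units apart before and 2.3 after — 0.8 units closer together.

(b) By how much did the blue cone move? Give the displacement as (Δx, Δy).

(2.0, -2.1)

From the two frames, the blue cone sits at roughly (1.8, 6.6) before and (3.8, 4.5) after.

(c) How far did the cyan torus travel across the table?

3.4

The cyan torus moved from about (9.7, 0.9) to (6.8, 2.7), a distance of √(2.9² + 1.8²) ≈ 3.4.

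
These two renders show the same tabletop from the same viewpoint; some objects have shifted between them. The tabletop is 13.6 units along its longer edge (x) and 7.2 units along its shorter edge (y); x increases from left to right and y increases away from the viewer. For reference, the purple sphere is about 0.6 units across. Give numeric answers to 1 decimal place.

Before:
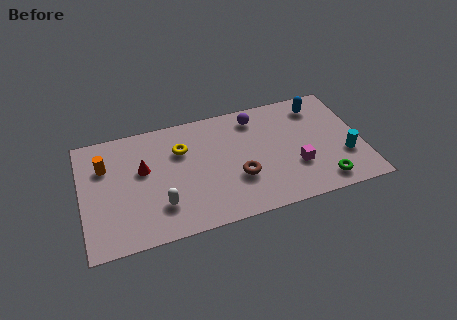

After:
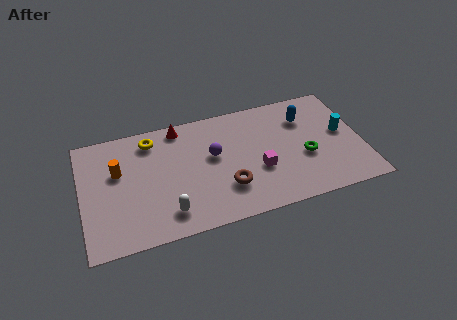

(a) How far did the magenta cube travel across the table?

1.8

From (10.3, 2.4) to (8.5, 2.7), the magenta cube covered √(1.8² + 0.3²) ≈ 1.8 units.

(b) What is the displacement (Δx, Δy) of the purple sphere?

(-2.2, -1.8)

The purple sphere was at about (8.6, 6.0) and moved to about (6.4, 4.2).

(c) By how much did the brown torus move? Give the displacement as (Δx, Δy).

(-0.6, -0.4)

The brown torus was at about (7.5, 2.5) and moved to about (6.9, 2.1).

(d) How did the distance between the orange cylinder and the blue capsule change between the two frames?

-1.3

The distance was about 10.5 in the first image and 9.2 in the second, so they moved 1.3 units closer together.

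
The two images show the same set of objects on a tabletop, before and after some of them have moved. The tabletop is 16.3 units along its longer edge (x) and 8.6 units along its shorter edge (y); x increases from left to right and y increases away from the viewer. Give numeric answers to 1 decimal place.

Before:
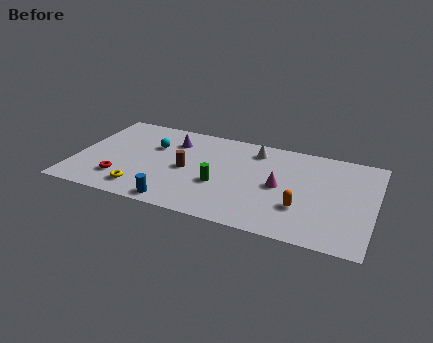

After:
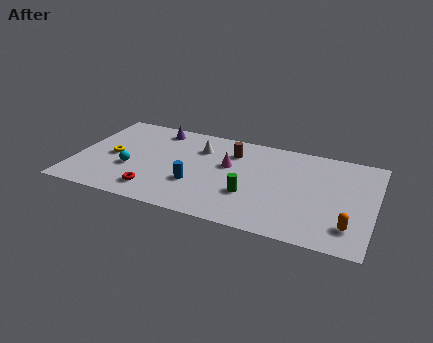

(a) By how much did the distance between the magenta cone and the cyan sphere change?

-1.7

Before: roughly 7.3 units apart; after: 5.6. That's 1.7 units closer together.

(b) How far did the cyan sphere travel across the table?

2.7

The cyan sphere was near (4.1, 5.7) before and (3.1, 3.2) after, so it travelled √(1.0² + 2.5²) ≈ 2.7 units.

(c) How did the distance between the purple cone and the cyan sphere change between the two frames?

+3.0

They were about 1.3 units apart before and 4.3 after — 3.0 units further apart.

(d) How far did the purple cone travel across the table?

1.3

The purple cone moved from about (5.1, 6.5) to (4.1, 7.4), a distance of √(1.0² + 0.9²) ≈ 1.3.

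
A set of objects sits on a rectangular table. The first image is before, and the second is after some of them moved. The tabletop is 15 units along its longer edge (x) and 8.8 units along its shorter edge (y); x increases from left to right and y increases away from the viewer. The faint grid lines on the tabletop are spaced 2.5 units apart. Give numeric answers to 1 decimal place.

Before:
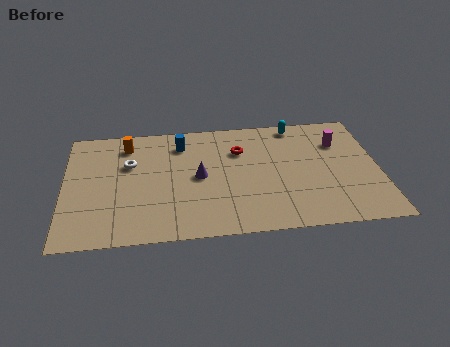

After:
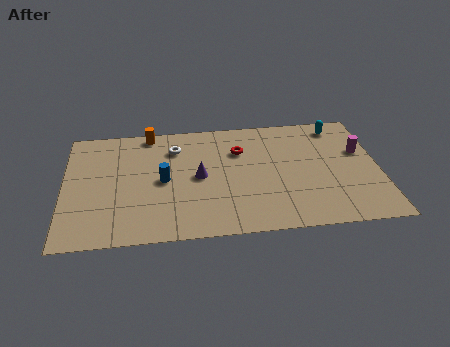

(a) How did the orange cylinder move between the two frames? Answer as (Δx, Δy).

(1.1, 0.8)

The orange cylinder started near (3.0, 7.2) and ended near (4.1, 8.0).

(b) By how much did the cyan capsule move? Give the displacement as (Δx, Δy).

(2.0, -0.3)

The cyan capsule started near (11.2, 7.9) and ended near (13.2, 7.6).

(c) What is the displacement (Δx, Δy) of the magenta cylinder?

(1.0, -0.8)

From the two frames, the magenta cylinder sits at roughly (13.2, 6.3) before and (14.2, 5.5) after.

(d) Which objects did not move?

the red torus and the purple cone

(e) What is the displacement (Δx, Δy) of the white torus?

(2.2, 1.0)

The white torus started near (3.1, 5.7) and ended near (5.3, 6.7).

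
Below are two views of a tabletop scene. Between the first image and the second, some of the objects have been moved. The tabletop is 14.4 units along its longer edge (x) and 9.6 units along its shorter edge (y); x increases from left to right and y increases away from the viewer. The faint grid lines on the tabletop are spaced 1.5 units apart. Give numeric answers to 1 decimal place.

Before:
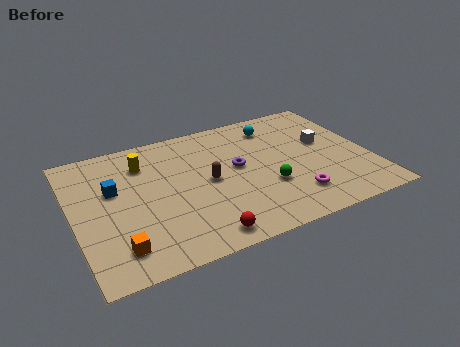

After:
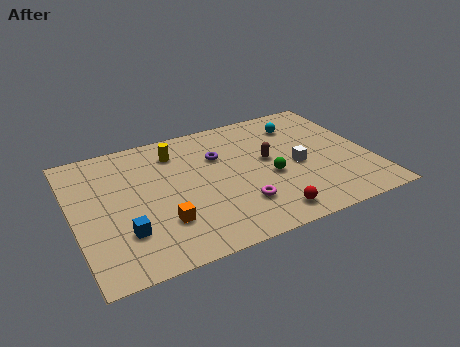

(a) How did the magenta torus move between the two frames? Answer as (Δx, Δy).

(-2.6, 0.4)

From the two frames, the magenta torus sits at roughly (10.3, 2.1) before and (7.7, 2.5) after.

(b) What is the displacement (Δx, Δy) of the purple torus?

(-0.8, 1.2)

The purple torus started near (8.0, 5.3) and ended near (7.2, 6.5).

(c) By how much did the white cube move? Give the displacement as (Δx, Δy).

(-1.6, -1.3)

From the two frames, the white cube sits at roughly (12.4, 5.6) before and (10.8, 4.3) after.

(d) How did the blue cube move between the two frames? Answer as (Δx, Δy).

(0.2, -3.2)

The blue cube started near (2.0, 5.9) and ended near (2.2, 2.7).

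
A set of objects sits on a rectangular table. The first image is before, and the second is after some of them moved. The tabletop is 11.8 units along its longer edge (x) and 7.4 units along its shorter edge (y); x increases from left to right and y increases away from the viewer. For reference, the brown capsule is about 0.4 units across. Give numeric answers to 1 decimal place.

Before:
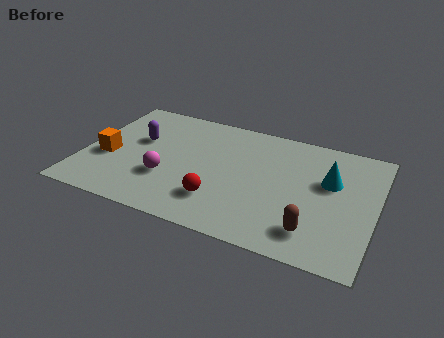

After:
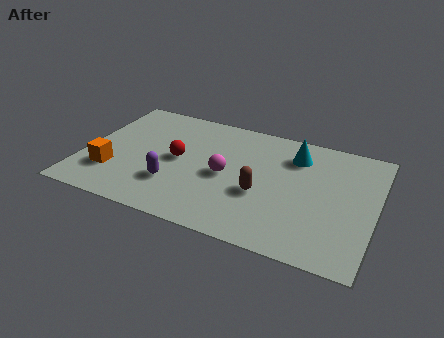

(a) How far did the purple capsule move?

2.9

From (2.1, 4.5) to (3.8, 2.2), the purple capsule covered √(1.7² + 2.3²) ≈ 2.9 units.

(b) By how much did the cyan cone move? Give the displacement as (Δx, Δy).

(-1.5, 1.1)

The cyan cone was at about (9.9, 4.6) and moved to about (8.4, 5.7).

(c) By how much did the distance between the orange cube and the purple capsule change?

+0.6

They were about 1.9 units apart before and 2.5 after — 0.6 units further apart.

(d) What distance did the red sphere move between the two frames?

2.7

From (5.7, 1.9) to (3.8, 3.8), the red sphere covered √(1.9² + 1.9²) ≈ 2.7 units.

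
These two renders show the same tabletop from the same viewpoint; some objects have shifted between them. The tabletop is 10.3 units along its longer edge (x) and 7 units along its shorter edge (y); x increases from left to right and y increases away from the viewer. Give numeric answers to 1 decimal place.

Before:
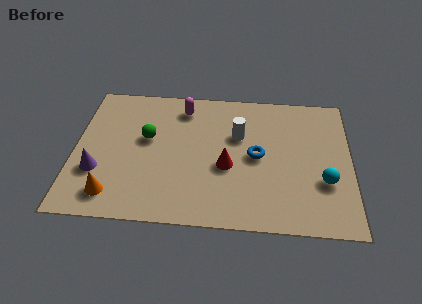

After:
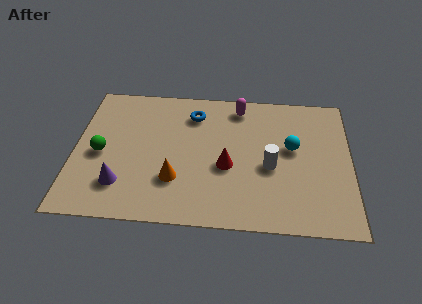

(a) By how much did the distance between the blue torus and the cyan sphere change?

+1.3

Before: roughly 2.7 units apart; after: 4.0. That's 1.3 units further apart.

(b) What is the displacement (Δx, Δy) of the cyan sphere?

(-1.2, 1.6)

The cyan sphere was at about (9.3, 2.4) and moved to about (8.1, 4.0).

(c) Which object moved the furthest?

the blue torus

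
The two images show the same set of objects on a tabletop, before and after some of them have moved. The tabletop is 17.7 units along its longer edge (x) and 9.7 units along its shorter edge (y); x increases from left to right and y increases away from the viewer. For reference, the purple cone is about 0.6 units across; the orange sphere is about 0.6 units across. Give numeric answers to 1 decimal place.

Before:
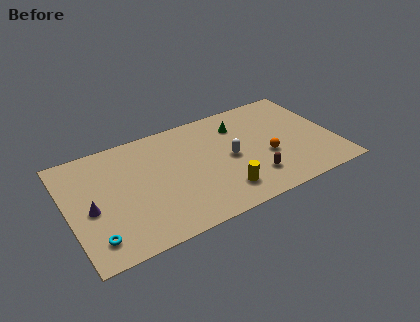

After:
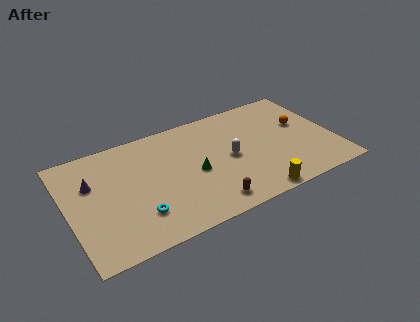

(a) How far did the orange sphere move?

3.4

The orange sphere was near (13.1, 3.8) before and (15.8, 5.8) after, so it travelled √(2.7² + 2.0²) ≈ 3.4 units.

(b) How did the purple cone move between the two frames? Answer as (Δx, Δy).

(0.3, 2.1)

From the two frames, the purple cone sits at roughly (1.4, 4.3) before and (1.7, 6.4) after.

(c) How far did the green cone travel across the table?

4.5

The green cone moved from about (11.7, 7.4) to (8.3, 4.4), a distance of √(3.4² + 3.0²) ≈ 4.5.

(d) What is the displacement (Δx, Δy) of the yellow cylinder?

(2.0, -1.2)

The yellow cylinder started near (9.8, 2.0) and ended near (11.8, 0.8).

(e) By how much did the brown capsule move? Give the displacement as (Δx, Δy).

(-3.1, -0.9)

The brown capsule was at about (11.9, 2.3) and moved to about (8.8, 1.4).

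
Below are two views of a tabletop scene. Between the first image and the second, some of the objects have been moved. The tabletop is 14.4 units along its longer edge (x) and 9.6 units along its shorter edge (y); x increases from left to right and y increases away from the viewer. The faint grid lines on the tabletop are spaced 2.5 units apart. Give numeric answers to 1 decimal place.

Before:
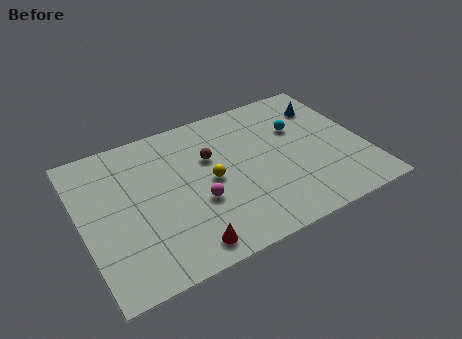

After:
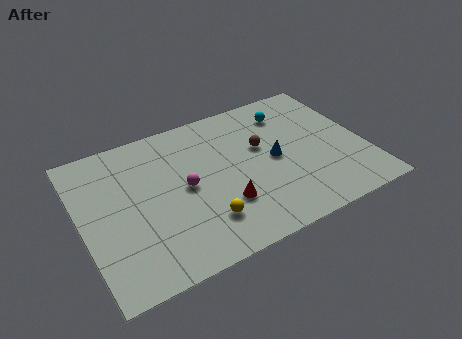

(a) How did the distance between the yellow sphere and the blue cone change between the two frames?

-2.2

Before: roughly 6.9 units apart; after: 4.7. That's 2.2 units closer together.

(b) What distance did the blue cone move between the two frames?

4.0

The blue cone was near (12.9, 7.3) before and (9.8, 4.7) after, so it travelled √(3.1² + 2.6²) ≈ 4.0 units.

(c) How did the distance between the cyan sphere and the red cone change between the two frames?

-2.1

Before: roughly 8.3 units apart; after: 6.2. That's 2.1 units closer together.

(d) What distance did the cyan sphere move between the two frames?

1.3

From (11.3, 6.3) to (11.0, 7.6), the cyan sphere covered √(0.3² + 1.3²) ≈ 1.3 units.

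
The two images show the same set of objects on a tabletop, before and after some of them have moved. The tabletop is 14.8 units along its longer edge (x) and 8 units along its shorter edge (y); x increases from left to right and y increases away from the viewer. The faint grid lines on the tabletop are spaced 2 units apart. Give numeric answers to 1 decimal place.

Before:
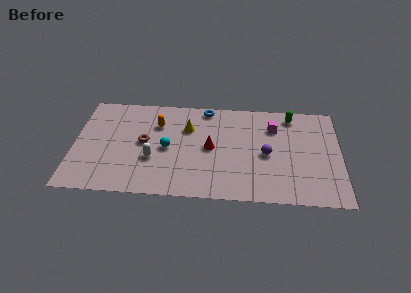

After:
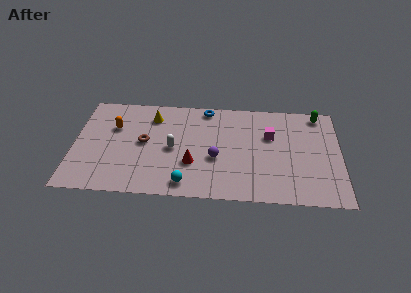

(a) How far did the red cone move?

1.6

The red cone moved from about (7.6, 4.0) to (6.6, 2.7), a distance of √(1.0² + 1.3²) ≈ 1.6.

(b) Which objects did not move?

the brown torus and the blue torus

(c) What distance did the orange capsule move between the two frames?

2.4

The orange capsule was near (4.6, 5.7) before and (2.2, 5.3) after, so it travelled √(2.4² + 0.4²) ≈ 2.4 units.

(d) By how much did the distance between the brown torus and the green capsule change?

+1.5

Before: roughly 8.6 units apart; after: 10.1. That's 1.5 units further apart.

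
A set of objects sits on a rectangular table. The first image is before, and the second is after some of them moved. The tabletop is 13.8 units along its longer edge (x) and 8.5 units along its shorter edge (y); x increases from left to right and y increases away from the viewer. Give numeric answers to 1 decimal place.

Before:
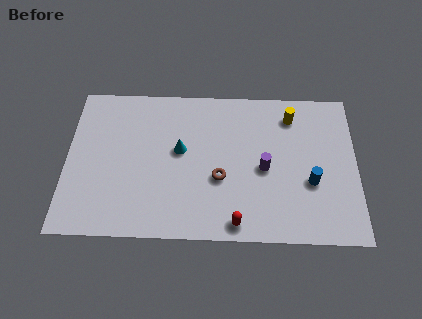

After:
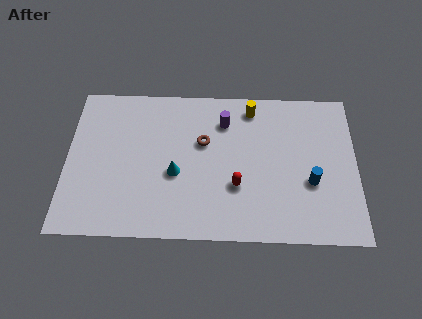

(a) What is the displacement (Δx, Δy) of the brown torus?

(-0.8, 2.0)

From the two frames, the brown torus sits at roughly (7.3, 3.3) before and (6.5, 5.3) after.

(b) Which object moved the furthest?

the purple cylinder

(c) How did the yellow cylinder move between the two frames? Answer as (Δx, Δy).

(-1.9, 0.4)

The yellow cylinder was at about (10.7, 6.9) and moved to about (8.8, 7.3).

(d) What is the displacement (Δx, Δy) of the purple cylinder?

(-1.9, 2.6)

The purple cylinder was at about (9.4, 3.9) and moved to about (7.5, 6.5).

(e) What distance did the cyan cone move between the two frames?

1.3

The cyan cone was near (5.4, 4.8) before and (5.2, 3.5) after, so it travelled √(0.2² + 1.3²) ≈ 1.3 units.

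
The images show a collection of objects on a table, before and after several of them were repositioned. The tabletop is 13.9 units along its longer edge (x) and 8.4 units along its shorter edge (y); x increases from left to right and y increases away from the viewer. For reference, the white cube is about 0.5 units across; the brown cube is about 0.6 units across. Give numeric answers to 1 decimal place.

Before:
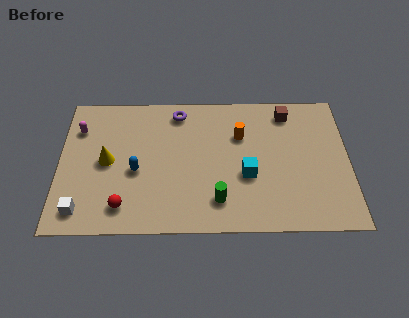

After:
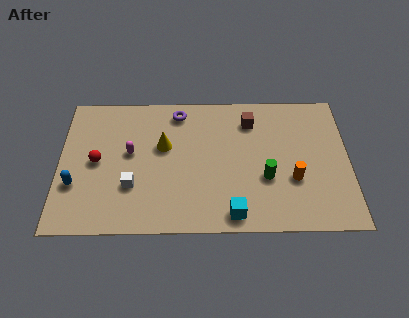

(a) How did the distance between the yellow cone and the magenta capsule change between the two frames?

-0.8

They were about 2.4 units apart before and 1.6 after — 0.8 units closer together.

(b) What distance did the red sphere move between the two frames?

3.0

From (3.1, 1.5) to (1.8, 4.2), the red sphere covered √(1.3² + 2.7²) ≈ 3.0 units.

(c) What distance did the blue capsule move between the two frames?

3.0

The blue capsule was near (3.7, 3.6) before and (0.8, 2.8) after, so it travelled √(2.9² + 0.8²) ≈ 3.0 units.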